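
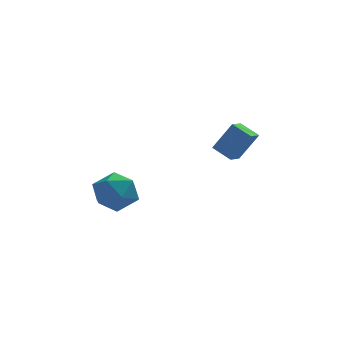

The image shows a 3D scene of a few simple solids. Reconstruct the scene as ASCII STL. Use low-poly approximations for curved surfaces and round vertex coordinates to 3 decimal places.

solid 
facet normal -0.692 0.582 0.427
outer loop
vertex 3.132 -2.182 1.725
vertex 3.573 -1.467 1.464
vertex 2.259 -2.167 0.29
endloop
endfacet
facet normal -0.501 -0.813 0.296
outer loop
vertex 3.027 -2.813 -0.184
vertex 3.132 -2.182 1.725
vertex 2.259 -2.167 0.29
endloop
endfacet
facet normal -0.692 0.582 0.427
outer loop
vertex 2.259 -2.167 0.29
vertex 3.573 -1.467 1.464
vertex 2.7 -1.451 0.029
endloop
endfacet
facet normal -0.520 0.009 -0.854
outer loop
vertex 2.7 -1.451 0.029
vertex 3.027 -2.813 -0.184
vertex 2.259 -2.167 0.29
endloop
endfacet
facet normal 0.520 -0.009 0.854
outer loop
vertex 3.132 -2.182 1.725
vertex 4.341 -2.113 0.99
vertex 3.573 -1.467 1.464
endloop
endfacet
facet normal -0.502 -0.813 0.296
outer loop
vertex 3.9 -2.829 1.251
vertex 3.132 -2.182 1.725
vertex 3.027 -2.813 -0.184
endloop
endfacet
facet normal 0.520 -0.009 0.854
outer loop
vertex 3.9 -2.829 1.251
vertex 4.341 -2.113 0.99
vertex 3.132 -2.182 1.725
endloop
endfacet
facet normal 0.501 0.813 -0.296
outer loop
vertex 3.573 -1.467 1.464
vertex 4.341 -2.113 0.99
vertex 2.7 -1.451 0.029
endloop
endfacet
facet normal -0.520 0.009 -0.854
outer loop
vertex 3.468 -2.098 -0.445
vertex 3.027 -2.813 -0.184
vertex 2.7 -1.451 0.029
endloop
endfacet
facet normal 0.502 0.813 -0.297
outer loop
vertex 2.7 -1.451 0.029
vertex 4.341 -2.113 0.99
vertex 3.468 -2.098 -0.445
endloop
endfacet
facet normal 0.692 -0.582 -0.427
outer loop
vertex 3.468 -2.098 -0.445
vertex 3.9 -2.829 1.251
vertex 3.027 -2.813 -0.184
endloop
endfacet
facet normal 0.692 -0.582 -0.427
outer loop
vertex 4.341 -2.113 0.99
vertex 3.9 -2.829 1.251
vertex 3.468 -2.098 -0.445
endloop
endfacet
facet normal 0.196 0.920 0.339
outer loop
vertex -2.335 -1.572 -2.3
vertex -2.113 -2.017 -1.222
vertex -1.234 -1.912 -2.014
endloop
endfacet
facet normal 0.359 0.864 -0.354
outer loop
vertex -2.335 -1.572 -2.3
vertex -1.234 -1.912 -2.014
vertex -1.675 -2.168 -3.087
endloop
endfacet
facet normal -0.232 0.672 -0.703
outer loop
vertex -2.335 -1.572 -2.3
vertex -1.675 -2.168 -3.087
vertex -2.826 -2.431 -2.958
endloop
endfacet
facet normal -0.760 0.609 -0.228
outer loop
vertex -2.335 -1.572 -2.3
vertex -2.826 -2.431 -2.958
vertex -3.097 -2.338 -1.805
endloop
endfacet
facet normal -0.495 0.762 0.417
outer loop
vertex -2.335 -1.572 -2.3
vertex -3.097 -2.338 -1.805
vertex -2.113 -2.017 -1.222
endloop
endfacet
facet normal 0.838 0.341 -0.426
outer loop
vertex -1.675 -2.168 -3.087
vertex -1.234 -1.912 -2.014
vertex -1.043 -2.982 -2.495
endloop
endfacet
facet normal 0.575 0.431 0.695
outer loop
vertex -1.234 -1.912 -2.014
vertex -2.113 -2.017 -1.222
vertex -1.314 -2.889 -1.342
endloop
endfacet
facet normal -0.544 0.175 0.821
outer loop
vertex -2.113 -2.017 -1.222
vertex -3.097 -2.338 -1.805
vertex -2.465 -3.152 -1.213
endloop
endfacet
facet normal -0.972 -0.073 -0.223
outer loop
vertex -3.097 -2.338 -1.805
vertex -2.826 -2.431 -2.958
vertex -2.906 -3.408 -2.286
endloop
endfacet
facet normal -0.118 0.029 -0.993
outer loop
vertex -2.826 -2.431 -2.958
vertex -1.675 -2.168 -3.087
vertex -2.027 -3.303 -3.078
endloop
endfacet
facet normal 0.760 -0.609 0.228
outer loop
vertex -1.805 -3.748 -2.0
vertex -1.043 -2.982 -2.495
vertex -1.314 -2.889 -1.342
endloop
endfacet
facet normal 0.232 -0.672 0.703
outer loop
vertex -1.805 -3.748 -2.0
vertex -1.314 -2.889 -1.342
vertex -2.465 -3.152 -1.213
endloop
endfacet
facet normal -0.359 -0.864 0.354
outer loop
vertex -1.805 -3.748 -2.0
vertex -2.465 -3.152 -1.213
vertex -2.906 -3.408 -2.286
endloop
endfacet
facet normal -0.196 -0.920 -0.339
outer loop
vertex -1.805 -3.748 -2.0
vertex -2.906 -3.408 -2.286
vertex -2.027 -3.303 -3.078
endloop
endfacet
facet normal 0.495 -0.762 -0.417
outer loop
vertex -1.805 -3.748 -2.0
vertex -2.027 -3.303 -3.078
vertex -1.043 -2.982 -2.495
endloop
endfacet
facet normal 0.972 0.073 0.223
outer loop
vertex -1.314 -2.889 -1.342
vertex -1.043 -2.982 -2.495
vertex -1.234 -1.912 -2.014
endloop
endfacet
facet normal 0.118 -0.029 0.993
outer loop
vertex -2.465 -3.152 -1.213
vertex -1.314 -2.889 -1.342
vertex -2.113 -2.017 -1.222
endloop
endfacet
facet normal -0.838 -0.341 0.426
outer loop
vertex -2.906 -3.408 -2.286
vertex -2.465 -3.152 -1.213
vertex -3.097 -2.338 -1.805
endloop
endfacet
facet normal -0.575 -0.431 -0.695
outer loop
vertex -2.027 -3.303 -3.078
vertex -2.906 -3.408 -2.286
vertex -2.826 -2.431 -2.958
endloop
endfacet
facet normal 0.544 -0.175 -0.821
outer loop
vertex -1.043 -2.982 -2.495
vertex -2.027 -3.303 -3.078
vertex -1.675 -2.168 -3.087
endloop
endfacet

endsolid


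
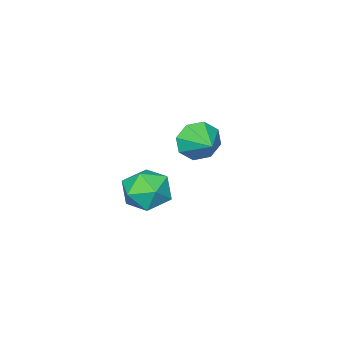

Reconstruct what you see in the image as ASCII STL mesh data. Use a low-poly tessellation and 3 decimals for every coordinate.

solid 
facet normal -0.363 -0.879 -0.309
outer loop
vertex -1.421 -1.761 -0.832
vertex -1.697 -1.346 -1.687
vertex -0.879 -1.799 -1.36
endloop
endfacet
facet normal 0.699 0.062 0.713
outer loop
vertex -1.421 -1.761 -0.832
vertex -0.879 -1.799 -1.36
vertex -1.163 -0.054 -1.233
endloop
endfacet
facet normal -0.363 -0.879 -0.310
outer loop
vertex -0.879 -1.799 -1.36
vertex -1.697 -1.346 -1.687
vertex -0.816 -1.571 -2.08
endloop
endfacet
facet normal 0.980 0.150 0.133
outer loop
vertex -0.879 -1.799 -1.36
vertex -0.816 -1.571 -2.08
vertex -1.163 -0.054 -1.233
endloop
endfacet
facet normal -0.362 -0.879 -0.309
outer loop
vertex -0.816 -1.571 -2.08
vertex -1.697 -1.346 -1.687
vertex -1.269 -1.212 -2.57
endloop
endfacet
facet normal 0.799 0.422 -0.429
outer loop
vertex -0.816 -1.571 -2.08
vertex -1.269 -1.212 -2.57
vertex -1.163 -0.054 -1.233
endloop
endfacet
facet normal -0.363 -0.879 -0.309
outer loop
vertex -1.269 -1.212 -2.57
vertex -1.697 -1.346 -1.687
vertex -1.972 -0.931 -2.543
endloop
endfacet
facet normal 0.263 0.719 -0.644
outer loop
vertex -1.269 -1.212 -2.57
vertex -1.972 -0.931 -2.543
vertex -1.163 -0.054 -1.233
endloop
endfacet
facet normal -0.363 -0.879 -0.309
outer loop
vertex -1.972 -0.931 -2.543
vertex -1.697 -1.346 -1.687
vertex -2.514 -0.893 -2.015
endloop
endfacet
facet normal -0.315 0.867 -0.386
outer loop
vertex -1.972 -0.931 -2.543
vertex -2.514 -0.893 -2.015
vertex -1.163 -0.054 -1.233
endloop
endfacet
facet normal -0.363 -0.879 -0.310
outer loop
vertex -2.514 -0.893 -2.015
vertex -1.697 -1.346 -1.687
vertex -2.577 -1.121 -1.295
endloop
endfacet
facet normal -0.596 0.779 0.194
outer loop
vertex -2.514 -0.893 -2.015
vertex -2.577 -1.121 -1.295
vertex -1.163 -0.054 -1.233
endloop
endfacet
facet normal -0.363 -0.879 -0.310
outer loop
vertex -2.577 -1.121 -1.295
vertex -1.697 -1.346 -1.687
vertex -2.125 -1.48 -0.805
endloop
endfacet
facet normal -0.416 0.507 0.755
outer loop
vertex -2.577 -1.121 -1.295
vertex -2.125 -1.48 -0.805
vertex -1.163 -0.054 -1.233
endloop
endfacet
facet normal -0.363 -0.879 -0.310
outer loop
vertex -2.125 -1.48 -0.805
vertex -1.697 -1.346 -1.687
vertex -1.421 -1.761 -0.832
endloop
endfacet
facet normal 0.121 0.210 0.970
outer loop
vertex -2.125 -1.48 -0.805
vertex -1.421 -1.761 -0.832
vertex -1.163 -0.054 -1.233
endloop
endfacet
facet normal -0.845 0.530 0.070
outer loop
vertex 2.435 1.4 -1.982
vertex 1.862 0.473 -1.89
vertex 2.247 0.97 -0.995
endloop
endfacet
facet normal -0.293 0.896 0.335
outer loop
vertex 2.435 1.4 -1.982
vertex 2.247 0.97 -0.995
vertex 3.232 1.381 -1.234
endloop
endfacet
facet normal 0.194 0.964 -0.182
outer loop
vertex 2.435 1.4 -1.982
vertex 3.232 1.381 -1.234
vertex 3.455 1.139 -2.276
endloop
endfacet
facet normal -0.057 0.640 -0.766
outer loop
vertex 2.435 1.4 -1.982
vertex 3.455 1.139 -2.276
vertex 2.609 0.578 -2.682
endloop
endfacet
facet normal -0.699 0.372 -0.610
outer loop
vertex 2.435 1.4 -1.982
vertex 2.609 0.578 -2.682
vertex 1.862 0.473 -1.89
endloop
endfacet
facet normal -0.004 0.510 0.860
outer loop
vertex 3.232 1.381 -1.234
vertex 2.247 0.97 -0.995
vertex 3.151 0.442 -0.678
endloop
endfacet
facet normal -0.898 -0.083 0.432
outer loop
vertex 2.247 0.97 -0.995
vertex 1.862 0.473 -1.89
vertex 2.305 -0.119 -1.084
endloop
endfacet
facet normal -0.662 -0.339 -0.669
outer loop
vertex 1.862 0.473 -1.89
vertex 2.609 0.578 -2.682
vertex 2.528 -0.361 -2.126
endloop
endfacet
facet normal 0.379 0.095 -0.921
outer loop
vertex 2.609 0.578 -2.682
vertex 3.455 1.139 -2.276
vertex 3.513 0.05 -2.365
endloop
endfacet
facet normal 0.784 0.620 0.024
outer loop
vertex 3.455 1.139 -2.276
vertex 3.232 1.381 -1.234
vertex 3.898 0.547 -1.47
endloop
endfacet
facet normal 0.057 -0.640 0.766
outer loop
vertex 3.325 -0.38 -1.378
vertex 3.151 0.442 -0.678
vertex 2.305 -0.119 -1.084
endloop
endfacet
facet normal -0.194 -0.964 0.182
outer loop
vertex 3.325 -0.38 -1.378
vertex 2.305 -0.119 -1.084
vertex 2.528 -0.361 -2.126
endloop
endfacet
facet normal 0.293 -0.896 -0.335
outer loop
vertex 3.325 -0.38 -1.378
vertex 2.528 -0.361 -2.126
vertex 3.513 0.05 -2.365
endloop
endfacet
facet normal 0.845 -0.530 -0.070
outer loop
vertex 3.325 -0.38 -1.378
vertex 3.513 0.05 -2.365
vertex 3.898 0.547 -1.47
endloop
endfacet
facet normal 0.699 -0.372 0.610
outer loop
vertex 3.325 -0.38 -1.378
vertex 3.898 0.547 -1.47
vertex 3.151 0.442 -0.678
endloop
endfacet
facet normal -0.379 -0.095 0.921
outer loop
vertex 2.305 -0.119 -1.084
vertex 3.151 0.442 -0.678
vertex 2.247 0.97 -0.995
endloop
endfacet
facet normal -0.784 -0.620 -0.024
outer loop
vertex 2.528 -0.361 -2.126
vertex 2.305 -0.119 -1.084
vertex 1.862 0.473 -1.89
endloop
endfacet
facet normal 0.004 -0.510 -0.860
outer loop
vertex 3.513 0.05 -2.365
vertex 2.528 -0.361 -2.126
vertex 2.609 0.578 -2.682
endloop
endfacet
facet normal 0.898 0.083 -0.432
outer loop
vertex 3.898 0.547 -1.47
vertex 3.513 0.05 -2.365
vertex 3.455 1.139 -2.276
endloop
endfacet
facet normal 0.662 0.339 0.669
outer loop
vertex 3.151 0.442 -0.678
vertex 3.898 0.547 -1.47
vertex 3.232 1.381 -1.234
endloop
endfacet

endsolid


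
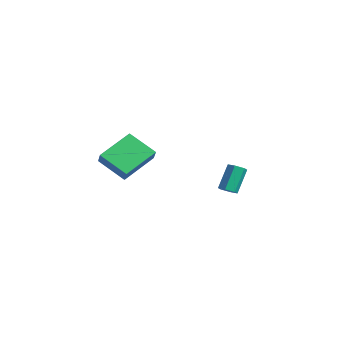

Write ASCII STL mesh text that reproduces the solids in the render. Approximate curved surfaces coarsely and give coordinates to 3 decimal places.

solid 
facet normal -0.607 0.214 -0.765
outer loop
vertex -4.001 -4.003 0.127
vertex -4.402 -2.133 0.969
vertex -2.644 -3.314 -0.757
endloop
endfacet
facet normal 0.192 -0.895 -0.403
outer loop
vertex -2.098 -3.507 -0.069
vertex -4.001 -4.003 0.127
vertex -2.644 -3.314 -0.757
endloop
endfacet
facet normal -0.607 0.214 -0.765
outer loop
vertex -2.644 -3.314 -0.757
vertex -4.402 -2.133 0.969
vertex -3.046 -1.444 0.085
endloop
endfacet
facet normal 0.771 0.392 -0.502
outer loop
vertex -3.046 -1.444 0.085
vertex -2.098 -3.507 -0.069
vertex -2.644 -3.314 -0.757
endloop
endfacet
facet normal -0.771 -0.391 0.502
outer loop
vertex -4.001 -4.003 0.127
vertex -3.856 -2.326 1.657
vertex -4.402 -2.133 0.969
endloop
endfacet
facet normal 0.192 -0.895 -0.403
outer loop
vertex -3.454 -4.196 0.815
vertex -4.001 -4.003 0.127
vertex -2.098 -3.507 -0.069
endloop
endfacet
facet normal -0.771 -0.392 0.503
outer loop
vertex -3.454 -4.196 0.815
vertex -3.856 -2.326 1.657
vertex -4.001 -4.003 0.127
endloop
endfacet
facet normal -0.192 0.895 0.403
outer loop
vertex -4.402 -2.133 0.969
vertex -3.856 -2.326 1.657
vertex -3.046 -1.444 0.085
endloop
endfacet
facet normal 0.771 0.392 -0.503
outer loop
vertex -2.499 -1.637 0.773
vertex -2.098 -3.507 -0.069
vertex -3.046 -1.444 0.085
endloop
endfacet
facet normal -0.192 0.895 0.403
outer loop
vertex -3.046 -1.444 0.085
vertex -3.856 -2.326 1.657
vertex -2.499 -1.637 0.773
endloop
endfacet
facet normal 0.607 -0.214 0.765
outer loop
vertex -2.499 -1.637 0.773
vertex -3.454 -4.196 0.815
vertex -2.098 -3.507 -0.069
endloop
endfacet
facet normal 0.607 -0.214 0.765
outer loop
vertex -3.856 -2.326 1.657
vertex -3.454 -4.196 0.815
vertex -2.499 -1.637 0.773
endloop
endfacet
facet normal 0.271 -0.533 -0.802
outer loop
vertex -2.453 2.919 -3.232
vertex -2.963 2.824 -3.341
vertex -2.723 3.251 -3.544
endloop
endfacet
facet normal 0.816 0.569 -0.101
outer loop
vertex -2.453 2.919 -3.232
vertex -2.723 3.251 -3.544
vertex -2.888 3.772 -1.949
endloop
endfacet
facet normal 0.816 0.569 -0.102
outer loop
vertex -2.888 3.772 -1.949
vertex -2.723 3.251 -3.544
vertex -3.158 4.103 -2.262
endloop
endfacet
facet normal -0.274 0.534 0.800
outer loop
vertex -2.888 3.772 -1.949
vertex -3.158 4.103 -2.262
vertex -3.397 3.676 -2.059
endloop
endfacet
facet normal 0.272 -0.534 -0.801
outer loop
vertex -2.723 3.251 -3.544
vertex -2.963 2.824 -3.341
vertex -3.233 3.156 -3.654
endloop
endfacet
facet normal -0.033 0.827 -0.561
outer loop
vertex -2.723 3.251 -3.544
vertex -3.233 3.156 -3.654
vertex -3.158 4.103 -2.262
endloop
endfacet
facet normal -0.034 0.827 -0.561
outer loop
vertex -3.158 4.103 -2.262
vertex -3.233 3.156 -3.654
vertex -3.668 4.008 -2.371
endloop
endfacet
facet normal -0.271 0.533 0.802
outer loop
vertex -3.158 4.103 -2.262
vertex -3.668 4.008 -2.371
vertex -3.397 3.676 -2.059
endloop
endfacet
facet normal 0.274 -0.533 -0.801
outer loop
vertex -3.233 3.156 -3.654
vertex -2.963 2.824 -3.341
vertex -3.472 2.728 -3.451
endloop
endfacet
facet normal -0.850 0.257 -0.459
outer loop
vertex -3.233 3.156 -3.654
vertex -3.472 2.728 -3.451
vertex -3.668 4.008 -2.371
endloop
endfacet
facet normal -0.850 0.257 -0.459
outer loop
vertex -3.668 4.008 -2.371
vertex -3.472 2.728 -3.451
vertex -3.907 3.581 -2.168
endloop
endfacet
facet normal -0.271 0.533 0.802
outer loop
vertex -3.668 4.008 -2.371
vertex -3.907 3.581 -2.168
vertex -3.397 3.676 -2.059
endloop
endfacet
facet normal 0.274 -0.534 -0.800
outer loop
vertex -3.472 2.728 -3.451
vertex -2.963 2.824 -3.341
vertex -3.202 2.397 -3.138
endloop
endfacet
facet normal -0.816 -0.569 0.102
outer loop
vertex -3.472 2.728 -3.451
vertex -3.202 2.397 -3.138
vertex -3.907 3.581 -2.168
endloop
endfacet
facet normal -0.816 -0.569 0.101
outer loop
vertex -3.907 3.581 -2.168
vertex -3.202 2.397 -3.138
vertex -3.637 3.249 -1.856
endloop
endfacet
facet normal -0.271 0.533 0.802
outer loop
vertex -3.907 3.581 -2.168
vertex -3.637 3.249 -1.856
vertex -3.397 3.676 -2.059
endloop
endfacet
facet normal 0.271 -0.533 -0.802
outer loop
vertex -3.202 2.397 -3.138
vertex -2.963 2.824 -3.341
vertex -2.692 2.492 -3.029
endloop
endfacet
facet normal 0.034 -0.827 0.561
outer loop
vertex -3.202 2.397 -3.138
vertex -2.692 2.492 -3.029
vertex -3.637 3.249 -1.856
endloop
endfacet
facet normal 0.033 -0.827 0.561
outer loop
vertex -3.637 3.249 -1.856
vertex -2.692 2.492 -3.029
vertex -3.127 3.344 -1.746
endloop
endfacet
facet normal -0.272 0.534 0.801
outer loop
vertex -3.637 3.249 -1.856
vertex -3.127 3.344 -1.746
vertex -3.397 3.676 -2.059
endloop
endfacet
facet normal 0.271 -0.533 -0.802
outer loop
vertex -2.692 2.492 -3.029
vertex -2.963 2.824 -3.341
vertex -2.453 2.919 -3.232
endloop
endfacet
facet normal 0.850 -0.258 0.459
outer loop
vertex -2.692 2.492 -3.029
vertex -2.453 2.919 -3.232
vertex -3.127 3.344 -1.746
endloop
endfacet
facet normal 0.850 -0.257 0.459
outer loop
vertex -3.127 3.344 -1.746
vertex -2.453 2.919 -3.232
vertex -2.888 3.772 -1.949
endloop
endfacet
facet normal -0.274 0.533 0.801
outer loop
vertex -3.127 3.344 -1.746
vertex -2.888 3.772 -1.949
vertex -3.397 3.676 -2.059
endloop
endfacet

endsolid


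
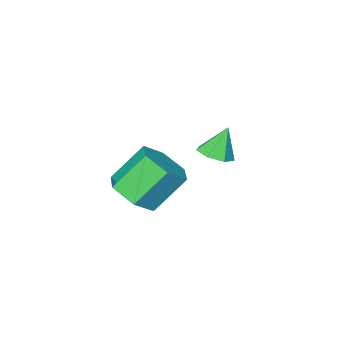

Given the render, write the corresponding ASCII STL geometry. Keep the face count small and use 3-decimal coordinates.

solid 
facet normal 0.622 -0.222 -0.751
outer loop
vertex -0.282 -2.347 -1.894
vertex -0.765 -3.084 -2.076
vertex -0.968 -2.303 -2.475
endloop
endfacet
facet normal 0.181 0.974 -0.140
outer loop
vertex -0.282 -2.347 -1.894
vertex -0.968 -2.303 -2.475
vertex -1.251 -1.999 -0.723
endloop
endfacet
facet normal 0.181 0.974 -0.140
outer loop
vertex -1.251 -1.999 -0.723
vertex -0.968 -2.303 -2.475
vertex -1.937 -1.955 -1.304
endloop
endfacet
facet normal -0.622 0.224 0.751
outer loop
vertex -1.251 -1.999 -0.723
vertex -1.937 -1.955 -1.304
vertex -1.735 -2.736 -0.904
endloop
endfacet
facet normal 0.622 -0.222 -0.751
outer loop
vertex -0.968 -2.303 -2.475
vertex -0.765 -3.084 -2.076
vertex -1.451 -3.04 -2.657
endloop
endfacet
facet normal -0.570 0.529 -0.629
outer loop
vertex -0.968 -2.303 -2.475
vertex -1.451 -3.04 -2.657
vertex -1.937 -1.955 -1.304
endloop
endfacet
facet normal -0.570 0.529 -0.629
outer loop
vertex -1.937 -1.955 -1.304
vertex -1.451 -3.04 -2.657
vertex -2.421 -2.692 -1.485
endloop
endfacet
facet normal -0.622 0.224 0.751
outer loop
vertex -1.937 -1.955 -1.304
vertex -2.421 -2.692 -1.485
vertex -1.735 -2.736 -0.904
endloop
endfacet
facet normal 0.622 -0.224 -0.751
outer loop
vertex -1.451 -3.04 -2.657
vertex -0.765 -3.084 -2.076
vertex -1.249 -3.821 -2.257
endloop
endfacet
facet normal -0.750 -0.445 -0.489
outer loop
vertex -1.451 -3.04 -2.657
vertex -1.249 -3.821 -2.257
vertex -2.421 -2.692 -1.485
endloop
endfacet
facet normal -0.750 -0.445 -0.489
outer loop
vertex -2.421 -2.692 -1.485
vertex -1.249 -3.821 -2.257
vertex -2.218 -3.473 -1.086
endloop
endfacet
facet normal -0.622 0.222 0.751
outer loop
vertex -2.421 -2.692 -1.485
vertex -2.218 -3.473 -1.086
vertex -1.735 -2.736 -0.904
endloop
endfacet
facet normal 0.622 -0.224 -0.751
outer loop
vertex -1.249 -3.821 -2.257
vertex -0.765 -3.084 -2.076
vertex -0.563 -3.865 -1.676
endloop
endfacet
facet normal -0.181 -0.974 0.140
outer loop
vertex -1.249 -3.821 -2.257
vertex -0.563 -3.865 -1.676
vertex -2.218 -3.473 -1.086
endloop
endfacet
facet normal -0.181 -0.974 0.140
outer loop
vertex -2.218 -3.473 -1.086
vertex -0.563 -3.865 -1.676
vertex -1.532 -3.517 -0.505
endloop
endfacet
facet normal -0.622 0.222 0.751
outer loop
vertex -2.218 -3.473 -1.086
vertex -1.532 -3.517 -0.505
vertex -1.735 -2.736 -0.904
endloop
endfacet
facet normal 0.622 -0.224 -0.751
outer loop
vertex -0.563 -3.865 -1.676
vertex -0.765 -3.084 -2.076
vertex -0.079 -3.128 -1.495
endloop
endfacet
facet normal 0.570 -0.529 0.629
outer loop
vertex -0.563 -3.865 -1.676
vertex -0.079 -3.128 -1.495
vertex -1.532 -3.517 -0.505
endloop
endfacet
facet normal 0.570 -0.529 0.629
outer loop
vertex -1.532 -3.517 -0.505
vertex -0.079 -3.128 -1.495
vertex -1.049 -2.78 -0.323
endloop
endfacet
facet normal -0.622 0.222 0.751
outer loop
vertex -1.532 -3.517 -0.505
vertex -1.049 -2.78 -0.323
vertex -1.735 -2.736 -0.904
endloop
endfacet
facet normal 0.622 -0.222 -0.751
outer loop
vertex -0.079 -3.128 -1.495
vertex -0.765 -3.084 -2.076
vertex -0.282 -2.347 -1.894
endloop
endfacet
facet normal 0.750 0.445 0.489
outer loop
vertex -0.079 -3.128 -1.495
vertex -0.282 -2.347 -1.894
vertex -1.049 -2.78 -0.323
endloop
endfacet
facet normal 0.751 0.445 0.489
outer loop
vertex -1.049 -2.78 -0.323
vertex -0.282 -2.347 -1.894
vertex -1.251 -1.999 -0.723
endloop
endfacet
facet normal -0.622 0.224 0.751
outer loop
vertex -1.049 -2.78 -0.323
vertex -1.251 -1.999 -0.723
vertex -1.735 -2.736 -0.904
endloop
endfacet
facet normal 0.417 -0.030 -0.908
outer loop
vertex -0.812 0.354 1.446
vertex -1.295 0.115 1.232
vertex -1.159 0.677 1.276
endloop
endfacet
facet normal 0.340 0.697 0.631
outer loop
vertex -0.812 0.354 1.446
vertex -1.159 0.677 1.276
vertex -1.725 0.145 2.168
endloop
endfacet
facet normal 0.417 -0.030 -0.909
outer loop
vertex -1.159 0.677 1.276
vertex -1.295 0.115 1.232
vertex -1.609 0.576 1.073
endloop
endfacet
facet normal -0.340 0.887 0.313
outer loop
vertex -1.159 0.677 1.276
vertex -1.609 0.576 1.073
vertex -1.725 0.145 2.168
endloop
endfacet
facet normal 0.417 -0.030 -0.909
outer loop
vertex -1.609 0.576 1.073
vertex -1.295 0.115 1.232
vertex -1.822 0.128 0.99
endloop
endfacet
facet normal -0.906 0.418 0.069
outer loop
vertex -1.609 0.576 1.073
vertex -1.822 0.128 0.99
vertex -1.725 0.145 2.168
endloop
endfacet
facet normal 0.417 -0.029 -0.909
outer loop
vertex -1.822 0.128 0.99
vertex -1.295 0.115 1.232
vertex -1.638 -0.33 1.089
endloop
endfacet
facet normal -0.931 -0.356 0.082
outer loop
vertex -1.822 0.128 0.99
vertex -1.638 -0.33 1.089
vertex -1.725 0.145 2.168
endloop
endfacet
facet normal 0.417 -0.030 -0.908
outer loop
vertex -1.638 -0.33 1.089
vertex -1.295 0.115 1.232
vertex -1.196 -0.453 1.296
endloop
endfacet
facet normal -0.397 -0.851 0.343
outer loop
vertex -1.638 -0.33 1.089
vertex -1.196 -0.453 1.296
vertex -1.725 0.145 2.168
endloop
endfacet
facet normal 0.418 -0.029 -0.908
outer loop
vertex -1.196 -0.453 1.296
vertex -1.295 0.115 1.232
vertex -0.829 -0.148 1.455
endloop
endfacet
facet normal 0.294 -0.696 0.655
outer loop
vertex -1.196 -0.453 1.296
vertex -0.829 -0.148 1.455
vertex -1.725 0.145 2.168
endloop
endfacet
facet normal 0.417 -0.030 -0.908
outer loop
vertex -0.829 -0.148 1.455
vertex -1.295 0.115 1.232
vertex -0.812 0.354 1.446
endloop
endfacet
facet normal 0.621 -0.007 0.784
outer loop
vertex -0.829 -0.148 1.455
vertex -0.812 0.354 1.446
vertex -1.725 0.145 2.168
endloop
endfacet

endsolid


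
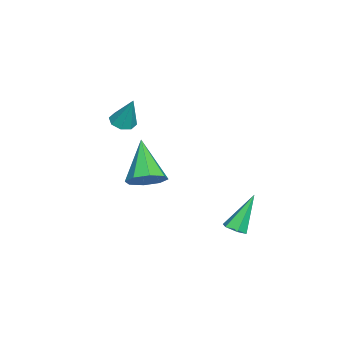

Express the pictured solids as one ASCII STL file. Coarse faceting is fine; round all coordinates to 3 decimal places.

solid 
facet normal 0.680 0.259 -0.686
outer loop
vertex 3.901 -1.087 2.519
vertex 3.28 -0.695 2.052
vertex 3.824 -0.447 2.684
endloop
endfacet
facet normal 0.437 -0.175 0.882
outer loop
vertex 3.901 -1.087 2.519
vertex 3.824 -0.447 2.684
vertex 1.84 -1.245 3.508
endloop
endfacet
facet normal 0.679 0.260 -0.687
outer loop
vertex 3.824 -0.447 2.684
vertex 3.28 -0.695 2.052
vertex 3.428 0.048 2.48
endloop
endfacet
facet normal 0.162 0.484 0.860
outer loop
vertex 3.824 -0.447 2.684
vertex 3.428 0.048 2.48
vertex 1.84 -1.245 3.508
endloop
endfacet
facet normal 0.680 0.260 -0.686
outer loop
vertex 3.428 0.048 2.48
vertex 3.28 -0.695 2.052
vertex 2.946 0.108 2.025
endloop
endfacet
facet normal -0.349 0.807 0.476
outer loop
vertex 3.428 0.048 2.48
vertex 2.946 0.108 2.025
vertex 1.84 -1.245 3.508
endloop
endfacet
facet normal 0.679 0.259 -0.687
outer loop
vertex 2.946 0.108 2.025
vertex 3.28 -0.695 2.052
vertex 2.659 -0.303 1.586
endloop
endfacet
facet normal -0.797 0.603 -0.044
outer loop
vertex 2.946 0.108 2.025
vertex 2.659 -0.303 1.586
vertex 1.84 -1.245 3.508
endloop
endfacet
facet normal 0.679 0.259 -0.687
outer loop
vertex 2.659 -0.303 1.586
vertex 3.28 -0.695 2.052
vertex 2.736 -0.944 1.42
endloop
endfacet
facet normal -0.919 -0.008 -0.395
outer loop
vertex 2.659 -0.303 1.586
vertex 2.736 -0.944 1.42
vertex 1.84 -1.245 3.508
endloop
endfacet
facet normal 0.679 0.259 -0.687
outer loop
vertex 2.736 -0.944 1.42
vertex 3.28 -0.695 2.052
vertex 3.132 -1.438 1.625
endloop
endfacet
facet normal -0.643 -0.670 -0.372
outer loop
vertex 2.736 -0.944 1.42
vertex 3.132 -1.438 1.625
vertex 1.84 -1.245 3.508
endloop
endfacet
facet normal 0.679 0.259 -0.687
outer loop
vertex 3.132 -1.438 1.625
vertex 3.28 -0.695 2.052
vertex 3.615 -1.498 2.08
endloop
endfacet
facet normal -0.133 -0.991 0.010
outer loop
vertex 3.132 -1.438 1.625
vertex 3.615 -1.498 2.08
vertex 1.84 -1.245 3.508
endloop
endfacet
facet normal 0.680 0.260 -0.686
outer loop
vertex 3.615 -1.498 2.08
vertex 3.28 -0.695 2.052
vertex 3.901 -1.087 2.519
endloop
endfacet
facet normal 0.315 -0.787 0.531
outer loop
vertex 3.615 -1.498 2.08
vertex 3.901 -1.087 2.519
vertex 1.84 -1.245 3.508
endloop
endfacet
facet normal 0.417 -0.337 -0.844
outer loop
vertex 2.928 2.417 -0.473
vertex 2.597 2.731 -0.762
vertex 3.076 2.921 -0.601
endloop
endfacet
facet normal 0.742 -0.048 0.669
outer loop
vertex 2.928 2.417 -0.473
vertex 3.076 2.921 -0.601
vertex 1.803 3.369 0.842
endloop
endfacet
facet normal 0.417 -0.335 -0.845
outer loop
vertex 3.076 2.921 -0.601
vertex 2.597 2.731 -0.762
vertex 2.744 3.234 -0.889
endloop
endfacet
facet normal 0.550 0.801 0.237
outer loop
vertex 3.076 2.921 -0.601
vertex 2.744 3.234 -0.889
vertex 1.803 3.369 0.842
endloop
endfacet
facet normal 0.418 -0.335 -0.844
outer loop
vertex 2.744 3.234 -0.889
vertex 2.597 2.731 -0.762
vertex 2.265 3.045 -1.051
endloop
endfacet
facet normal -0.289 0.929 -0.230
outer loop
vertex 2.744 3.234 -0.889
vertex 2.265 3.045 -1.051
vertex 1.803 3.369 0.842
endloop
endfacet
facet normal 0.417 -0.337 -0.844
outer loop
vertex 2.265 3.045 -1.051
vertex 2.597 2.731 -0.762
vertex 2.117 2.541 -0.923
endloop
endfacet
facet normal -0.941 0.209 -0.265
outer loop
vertex 2.265 3.045 -1.051
vertex 2.117 2.541 -0.923
vertex 1.803 3.369 0.842
endloop
endfacet
facet normal 0.416 -0.335 -0.845
outer loop
vertex 2.117 2.541 -0.923
vertex 2.597 2.731 -0.762
vertex 2.449 2.227 -0.635
endloop
endfacet
facet normal -0.750 -0.640 0.167
outer loop
vertex 2.117 2.541 -0.923
vertex 2.449 2.227 -0.635
vertex 1.803 3.369 0.842
endloop
endfacet
facet normal 0.419 -0.336 -0.844
outer loop
vertex 2.449 2.227 -0.635
vertex 2.597 2.731 -0.762
vertex 2.928 2.417 -0.473
endloop
endfacet
facet normal 0.090 -0.768 0.634
outer loop
vertex 2.449 2.227 -0.635
vertex 2.928 2.417 -0.473
vertex 1.803 3.369 0.842
endloop
endfacet
facet normal -0.235 -0.338 -0.911
outer loop
vertex -1.462 -2.444 2.168
vertex -1.814 -2.887 2.423
vertex -1.911 -2.305 2.232
endloop
endfacet
facet normal 0.286 0.956 -0.067
outer loop
vertex -1.462 -2.444 2.168
vertex -1.911 -2.305 2.232
vertex -1.426 -2.333 3.917
endloop
endfacet
facet normal -0.238 -0.338 -0.911
outer loop
vertex -1.911 -2.305 2.232
vertex -1.814 -2.887 2.423
vertex -2.303 -2.506 2.409
endloop
endfacet
facet normal -0.405 0.905 0.132
outer loop
vertex -1.911 -2.305 2.232
vertex -2.303 -2.506 2.409
vertex -1.426 -2.333 3.917
endloop
endfacet
facet normal -0.236 -0.337 -0.911
outer loop
vertex -2.303 -2.506 2.409
vertex -1.814 -2.887 2.423
vertex -2.408 -2.93 2.593
endloop
endfacet
facet normal -0.815 0.388 0.430
outer loop
vertex -2.303 -2.506 2.409
vertex -2.408 -2.93 2.593
vertex -1.426 -2.333 3.917
endloop
endfacet
facet normal -0.236 -0.337 -0.911
outer loop
vertex -2.408 -2.93 2.593
vertex -1.814 -2.887 2.423
vertex -2.166 -3.329 2.678
endloop
endfacet
facet normal -0.703 -0.288 0.651
outer loop
vertex -2.408 -2.93 2.593
vertex -2.166 -3.329 2.678
vertex -1.426 -2.333 3.917
endloop
endfacet
facet normal -0.237 -0.337 -0.911
outer loop
vertex -2.166 -3.329 2.678
vertex -1.814 -2.887 2.423
vertex -1.717 -3.469 2.613
endloop
endfacet
facet normal -0.132 -0.733 0.668
outer loop
vertex -2.166 -3.329 2.678
vertex -1.717 -3.469 2.613
vertex -1.426 -2.333 3.917
endloop
endfacet
facet normal -0.236 -0.337 -0.912
outer loop
vertex -1.717 -3.469 2.613
vertex -1.814 -2.887 2.423
vertex -1.325 -3.267 2.437
endloop
endfacet
facet normal 0.562 -0.682 0.469
outer loop
vertex -1.717 -3.469 2.613
vertex -1.325 -3.267 2.437
vertex -1.426 -2.333 3.917
endloop
endfacet
facet normal -0.237 -0.338 -0.911
outer loop
vertex -1.325 -3.267 2.437
vertex -1.814 -2.887 2.423
vertex -1.219 -2.843 2.252
endloop
endfacet
facet normal 0.971 -0.168 0.172
outer loop
vertex -1.325 -3.267 2.437
vertex -1.219 -2.843 2.252
vertex -1.426 -2.333 3.917
endloop
endfacet
facet normal -0.237 -0.336 -0.911
outer loop
vertex -1.219 -2.843 2.252
vertex -1.814 -2.887 2.423
vertex -1.462 -2.444 2.168
endloop
endfacet
facet normal 0.858 0.512 -0.050
outer loop
vertex -1.219 -2.843 2.252
vertex -1.462 -2.444 2.168
vertex -1.426 -2.333 3.917
endloop
endfacet

endsolid


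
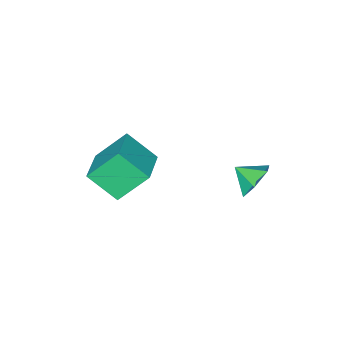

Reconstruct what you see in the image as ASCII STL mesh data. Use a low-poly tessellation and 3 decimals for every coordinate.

solid 
facet normal -0.762 -0.596 -0.253
outer loop
vertex 1.242 -5.033 2.871
vertex 0.247 -4.323 4.192
vertex 0.696 -3.901 1.85
endloop
endfacet
facet normal 0.553 -0.395 -0.734
outer loop
vertex 1.953 -2.917 2.268
vertex 1.242 -5.033 2.871
vertex 0.696 -3.901 1.85
endloop
endfacet
facet normal -0.762 -0.596 -0.253
outer loop
vertex 0.696 -3.901 1.85
vertex 0.247 -4.323 4.192
vertex -0.299 -3.19 3.171
endloop
endfacet
facet normal -0.338 0.699 -0.630
outer loop
vertex -0.299 -3.19 3.171
vertex 1.953 -2.917 2.268
vertex 0.696 -3.901 1.85
endloop
endfacet
facet normal 0.338 -0.699 0.630
outer loop
vertex 1.242 -5.033 2.871
vertex 1.504 -3.339 4.61
vertex 0.247 -4.323 4.192
endloop
endfacet
facet normal 0.553 -0.395 -0.734
outer loop
vertex 2.499 -4.05 3.289
vertex 1.242 -5.033 2.871
vertex 1.953 -2.917 2.268
endloop
endfacet
facet normal 0.337 -0.699 0.630
outer loop
vertex 2.499 -4.05 3.289
vertex 1.504 -3.339 4.61
vertex 1.242 -5.033 2.871
endloop
endfacet
facet normal -0.553 0.395 0.734
outer loop
vertex 0.247 -4.323 4.192
vertex 1.504 -3.339 4.61
vertex -0.299 -3.19 3.171
endloop
endfacet
facet normal -0.337 0.699 -0.630
outer loop
vertex 0.958 -2.207 3.589
vertex 1.953 -2.917 2.268
vertex -0.299 -3.19 3.171
endloop
endfacet
facet normal -0.553 0.395 0.734
outer loop
vertex -0.299 -3.19 3.171
vertex 1.504 -3.339 4.61
vertex 0.958 -2.207 3.589
endloop
endfacet
facet normal 0.762 0.596 0.254
outer loop
vertex 0.958 -2.207 3.589
vertex 2.499 -4.05 3.289
vertex 1.953 -2.917 2.268
endloop
endfacet
facet normal 0.762 0.596 0.253
outer loop
vertex 1.504 -3.339 4.61
vertex 2.499 -4.05 3.289
vertex 0.958 -2.207 3.589
endloop
endfacet
facet normal -0.324 0.822 -0.468
outer loop
vertex -2.252 -0.477 1.31
vertex -3.068 -0.613 1.636
vertex -2.483 -0.122 2.093
endloop
endfacet
facet normal 0.924 -0.163 0.346
outer loop
vertex -2.252 -0.477 1.31
vertex -2.483 -0.122 2.093
vertex -2.732 -1.467 2.124
endloop
endfacet
facet normal -0.324 0.822 -0.469
outer loop
vertex -2.483 -0.122 2.093
vertex -3.068 -0.613 1.636
vertex -3.3 -0.258 2.419
endloop
endfacet
facet normal 0.377 -0.048 0.925
outer loop
vertex -2.483 -0.122 2.093
vertex -3.3 -0.258 2.419
vertex -2.732 -1.467 2.124
endloop
endfacet
facet normal -0.324 0.822 -0.469
outer loop
vertex -3.3 -0.258 2.419
vertex -3.068 -0.613 1.636
vertex -3.885 -0.749 1.962
endloop
endfacet
facet normal -0.354 -0.375 0.857
outer loop
vertex -3.3 -0.258 2.419
vertex -3.885 -0.749 1.962
vertex -2.732 -1.467 2.124
endloop
endfacet
facet normal -0.324 0.822 -0.469
outer loop
vertex -3.885 -0.749 1.962
vertex -3.068 -0.613 1.636
vertex -3.654 -1.104 1.18
endloop
endfacet
facet normal -0.538 -0.816 0.212
outer loop
vertex -3.885 -0.749 1.962
vertex -3.654 -1.104 1.18
vertex -2.732 -1.467 2.124
endloop
endfacet
facet normal -0.324 0.822 -0.469
outer loop
vertex -3.654 -1.104 1.18
vertex -3.068 -0.613 1.636
vertex -2.837 -0.968 0.854
endloop
endfacet
facet normal 0.009 -0.930 -0.366
outer loop
vertex -3.654 -1.104 1.18
vertex -2.837 -0.968 0.854
vertex -2.732 -1.467 2.124
endloop
endfacet
facet normal -0.324 0.822 -0.469
outer loop
vertex -2.837 -0.968 0.854
vertex -3.068 -0.613 1.636
vertex -2.252 -0.477 1.31
endloop
endfacet
facet normal 0.739 -0.604 -0.298
outer loop
vertex -2.837 -0.968 0.854
vertex -2.252 -0.477 1.31
vertex -2.732 -1.467 2.124
endloop
endfacet

endsolid


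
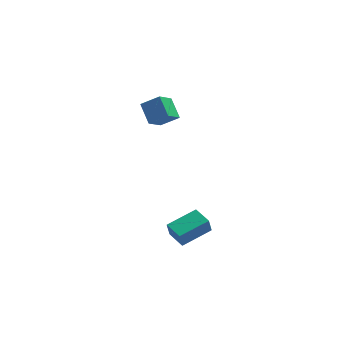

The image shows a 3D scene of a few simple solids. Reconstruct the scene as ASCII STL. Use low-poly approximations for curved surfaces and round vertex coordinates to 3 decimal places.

solid 
facet normal -0.522 0.849 0.088
outer loop
vertex -2.228 0.441 -3.311
vertex -0.604 1.39 -2.835
vertex -2.063 0.643 -4.276
endloop
endfacet
facet normal -0.837 -0.489 -0.245
outer loop
vertex -1.416 -0.41 -4.385
vertex -2.228 0.441 -3.311
vertex -2.063 0.643 -4.276
endloop
endfacet
facet normal -0.521 0.849 0.087
outer loop
vertex -2.063 0.643 -4.276
vertex -0.604 1.39 -2.835
vertex -0.438 1.591 -3.8
endloop
endfacet
facet normal 0.165 0.201 -0.965
outer loop
vertex -0.438 1.591 -3.8
vertex -1.416 -0.41 -4.385
vertex -2.063 0.643 -4.276
endloop
endfacet
facet normal -0.165 -0.201 0.965
outer loop
vertex -2.228 0.441 -3.311
vertex 0.043 0.337 -2.944
vertex -0.604 1.39 -2.835
endloop
endfacet
facet normal -0.837 -0.489 -0.246
outer loop
vertex -1.582 -0.611 -3.42
vertex -2.228 0.441 -3.311
vertex -1.416 -0.41 -4.385
endloop
endfacet
facet normal -0.165 -0.202 0.965
outer loop
vertex -1.582 -0.611 -3.42
vertex 0.043 0.337 -2.944
vertex -2.228 0.441 -3.311
endloop
endfacet
facet normal 0.837 0.489 0.246
outer loop
vertex -0.604 1.39 -2.835
vertex 0.043 0.337 -2.944
vertex -0.438 1.591 -3.8
endloop
endfacet
facet normal 0.165 0.201 -0.965
outer loop
vertex 0.208 0.539 -3.909
vertex -1.416 -0.41 -4.385
vertex -0.438 1.591 -3.8
endloop
endfacet
facet normal 0.837 0.489 0.245
outer loop
vertex -0.438 1.591 -3.8
vertex 0.043 0.337 -2.944
vertex 0.208 0.539 -3.909
endloop
endfacet
facet normal 0.522 -0.849 -0.087
outer loop
vertex 0.208 0.539 -3.909
vertex -1.582 -0.611 -3.42
vertex -1.416 -0.41 -4.385
endloop
endfacet
facet normal 0.521 -0.849 -0.089
outer loop
vertex 0.043 0.337 -2.944
vertex -1.582 -0.611 -3.42
vertex 0.208 0.539 -3.909
endloop
endfacet
facet normal -0.468 -0.659 0.588
outer loop
vertex -2.068 2.857 3.868
vertex -2.494 3.908 4.706
vertex -3.106 2.983 3.183
endloop
endfacet
facet normal 0.302 -0.745 -0.595
outer loop
vertex -2.446 3.912 2.354
vertex -2.068 2.857 3.868
vertex -3.106 2.983 3.183
endloop
endfacet
facet normal -0.468 -0.659 0.588
outer loop
vertex -3.106 2.983 3.183
vertex -2.494 3.908 4.706
vertex -3.532 4.034 4.021
endloop
endfacet
facet normal -0.830 0.101 -0.548
outer loop
vertex -3.532 4.034 4.021
vertex -2.446 3.912 2.354
vertex -3.106 2.983 3.183
endloop
endfacet
facet normal 0.830 -0.101 0.548
outer loop
vertex -2.068 2.857 3.868
vertex -1.834 4.837 3.877
vertex -2.494 3.908 4.706
endloop
endfacet
facet normal 0.302 -0.745 -0.595
outer loop
vertex -1.408 3.786 3.039
vertex -2.068 2.857 3.868
vertex -2.446 3.912 2.354
endloop
endfacet
facet normal 0.830 -0.101 0.548
outer loop
vertex -1.408 3.786 3.039
vertex -1.834 4.837 3.877
vertex -2.068 2.857 3.868
endloop
endfacet
facet normal -0.302 0.745 0.595
outer loop
vertex -2.494 3.908 4.706
vertex -1.834 4.837 3.877
vertex -3.532 4.034 4.021
endloop
endfacet
facet normal -0.830 0.101 -0.548
outer loop
vertex -2.872 4.963 3.192
vertex -2.446 3.912 2.354
vertex -3.532 4.034 4.021
endloop
endfacet
facet normal -0.302 0.745 0.595
outer loop
vertex -3.532 4.034 4.021
vertex -1.834 4.837 3.877
vertex -2.872 4.963 3.192
endloop
endfacet
facet normal 0.468 0.659 -0.588
outer loop
vertex -2.872 4.963 3.192
vertex -1.408 3.786 3.039
vertex -2.446 3.912 2.354
endloop
endfacet
facet normal 0.468 0.659 -0.588
outer loop
vertex -1.834 4.837 3.877
vertex -1.408 3.786 3.039
vertex -2.872 4.963 3.192
endloop
endfacet

endsolid


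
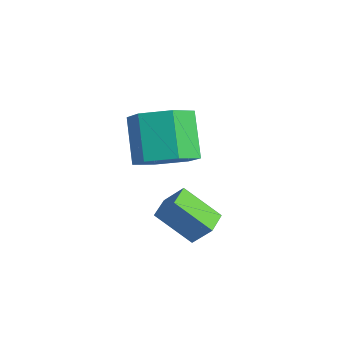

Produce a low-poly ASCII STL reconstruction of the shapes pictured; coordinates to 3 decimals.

solid 
facet normal -0.594 0.803 0.051
outer loop
vertex -0.533 1.111 2.176
vertex -0.041 1.431 2.871
vertex 0.306 1.79 1.269
endloop
endfacet
facet normal -0.540 -0.353 -0.764
outer loop
vertex 0.781 1.149 1.229
vertex -0.533 1.111 2.176
vertex 0.306 1.79 1.269
endloop
endfacet
facet normal -0.595 0.802 0.051
outer loop
vertex 0.306 1.79 1.269
vertex -0.041 1.431 2.871
vertex 0.798 2.111 1.965
endloop
endfacet
facet normal 0.596 0.481 -0.643
outer loop
vertex 0.798 2.111 1.965
vertex 0.781 1.149 1.229
vertex 0.306 1.79 1.269
endloop
endfacet
facet normal -0.595 -0.481 0.643
outer loop
vertex -0.533 1.111 2.176
vertex 0.434 0.79 2.831
vertex -0.041 1.431 2.871
endloop
endfacet
facet normal -0.541 -0.351 -0.764
outer loop
vertex -0.058 0.469 2.135
vertex -0.533 1.111 2.176
vertex 0.781 1.149 1.229
endloop
endfacet
facet normal -0.595 -0.482 0.643
outer loop
vertex -0.058 0.469 2.135
vertex 0.434 0.79 2.831
vertex -0.533 1.111 2.176
endloop
endfacet
facet normal 0.540 0.352 0.764
outer loop
vertex -0.041 1.431 2.871
vertex 0.434 0.79 2.831
vertex 0.798 2.111 1.965
endloop
endfacet
facet normal 0.595 0.482 -0.643
outer loop
vertex 1.273 1.469 1.924
vertex 0.781 1.149 1.229
vertex 0.798 2.111 1.965
endloop
endfacet
facet normal 0.541 0.352 0.764
outer loop
vertex 0.798 2.111 1.965
vertex 0.434 0.79 2.831
vertex 1.273 1.469 1.924
endloop
endfacet
facet normal 0.595 -0.802 -0.052
outer loop
vertex 1.273 1.469 1.924
vertex -0.058 0.469 2.135
vertex 0.781 1.149 1.229
endloop
endfacet
facet normal 0.595 -0.802 -0.050
outer loop
vertex 0.434 0.79 2.831
vertex -0.058 0.469 2.135
vertex 1.273 1.469 1.924
endloop
endfacet
facet normal 0.594 -0.277 -0.755
outer loop
vertex -0.897 1.846 3.408
vertex -1.647 1.94 2.783
vertex -1.06 2.704 2.965
endloop
endfacet
facet normal 0.787 0.395 0.475
outer loop
vertex -0.897 1.846 3.408
vertex -1.06 2.704 2.965
vertex -1.884 2.305 4.661
endloop
endfacet
facet normal 0.787 0.394 0.475
outer loop
vertex -1.884 2.305 4.661
vertex -1.06 2.704 2.965
vertex -2.047 3.164 4.218
endloop
endfacet
facet normal -0.594 0.277 0.755
outer loop
vertex -1.884 2.305 4.661
vertex -2.047 3.164 4.218
vertex -2.633 2.4 4.037
endloop
endfacet
facet normal 0.594 -0.277 -0.755
outer loop
vertex -1.06 2.704 2.965
vertex -1.647 1.94 2.783
vertex -1.81 2.799 2.34
endloop
endfacet
facet normal 0.250 0.956 -0.154
outer loop
vertex -1.06 2.704 2.965
vertex -1.81 2.799 2.34
vertex -2.047 3.164 4.218
endloop
endfacet
facet normal 0.249 0.956 -0.154
outer loop
vertex -2.047 3.164 4.218
vertex -1.81 2.799 2.34
vertex -2.796 3.258 3.594
endloop
endfacet
facet normal -0.594 0.277 0.755
outer loop
vertex -2.047 3.164 4.218
vertex -2.796 3.258 3.594
vertex -2.633 2.4 4.037
endloop
endfacet
facet normal 0.594 -0.277 -0.755
outer loop
vertex -1.81 2.799 2.34
vertex -1.647 1.94 2.783
vertex -2.396 2.035 2.159
endloop
endfacet
facet normal -0.538 0.562 -0.629
outer loop
vertex -1.81 2.799 2.34
vertex -2.396 2.035 2.159
vertex -2.796 3.258 3.594
endloop
endfacet
facet normal -0.537 0.562 -0.629
outer loop
vertex -2.796 3.258 3.594
vertex -2.396 2.035 2.159
vertex -3.383 2.494 3.412
endloop
endfacet
facet normal -0.594 0.277 0.755
outer loop
vertex -2.796 3.258 3.594
vertex -3.383 2.494 3.412
vertex -2.633 2.4 4.037
endloop
endfacet
facet normal 0.594 -0.277 -0.755
outer loop
vertex -2.396 2.035 2.159
vertex -1.647 1.94 2.783
vertex -2.233 1.176 2.602
endloop
endfacet
facet normal -0.787 -0.394 -0.475
outer loop
vertex -2.396 2.035 2.159
vertex -2.233 1.176 2.602
vertex -3.383 2.494 3.412
endloop
endfacet
facet normal -0.787 -0.395 -0.475
outer loop
vertex -3.383 2.494 3.412
vertex -2.233 1.176 2.602
vertex -3.22 1.636 3.855
endloop
endfacet
facet normal -0.594 0.277 0.755
outer loop
vertex -3.383 2.494 3.412
vertex -3.22 1.636 3.855
vertex -2.633 2.4 4.037
endloop
endfacet
facet normal 0.594 -0.277 -0.755
outer loop
vertex -2.233 1.176 2.602
vertex -1.647 1.94 2.783
vertex -1.484 1.082 3.226
endloop
endfacet
facet normal -0.249 -0.956 0.155
outer loop
vertex -2.233 1.176 2.602
vertex -1.484 1.082 3.226
vertex -3.22 1.636 3.855
endloop
endfacet
facet normal -0.249 -0.956 0.154
outer loop
vertex -3.22 1.636 3.855
vertex -1.484 1.082 3.226
vertex -2.47 1.541 4.48
endloop
endfacet
facet normal -0.594 0.277 0.755
outer loop
vertex -3.22 1.636 3.855
vertex -2.47 1.541 4.48
vertex -2.633 2.4 4.037
endloop
endfacet
facet normal 0.594 -0.277 -0.755
outer loop
vertex -1.484 1.082 3.226
vertex -1.647 1.94 2.783
vertex -0.897 1.846 3.408
endloop
endfacet
facet normal 0.537 -0.563 0.628
outer loop
vertex -1.484 1.082 3.226
vertex -0.897 1.846 3.408
vertex -2.47 1.541 4.48
endloop
endfacet
facet normal 0.538 -0.561 0.629
outer loop
vertex -2.47 1.541 4.48
vertex -0.897 1.846 3.408
vertex -1.884 2.305 4.661
endloop
endfacet
facet normal -0.594 0.277 0.755
outer loop
vertex -2.47 1.541 4.48
vertex -1.884 2.305 4.661
vertex -2.633 2.4 4.037
endloop
endfacet

endsolid


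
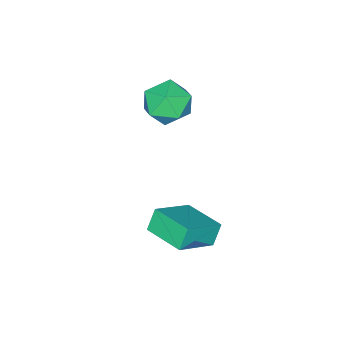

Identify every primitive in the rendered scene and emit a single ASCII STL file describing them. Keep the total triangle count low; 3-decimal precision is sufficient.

solid 
facet normal 0.210 0.780 -0.590
outer loop
vertex -1.159 -2.777 0.074
vertex -2.231 -2.217 0.432
vertex -1.167 -2.015 1.079
endloop
endfacet
facet normal 0.809 0.472 -0.351
outer loop
vertex -1.159 -2.777 0.074
vertex -1.167 -2.015 1.079
vertex -0.52 -3.098 1.114
endloop
endfacet
facet normal 0.802 -0.211 -0.558
outer loop
vertex -1.159 -2.777 0.074
vertex -0.52 -3.098 1.114
vertex -1.185 -3.969 0.487
endloop
endfacet
facet normal 0.201 -0.325 -0.924
outer loop
vertex -1.159 -2.777 0.074
vertex -1.185 -3.969 0.487
vertex -2.242 -3.424 0.066
endloop
endfacet
facet normal -0.165 0.288 -0.943
outer loop
vertex -1.159 -2.777 0.074
vertex -2.242 -3.424 0.066
vertex -2.231 -2.217 0.432
endloop
endfacet
facet normal 0.795 0.487 0.363
outer loop
vertex -0.52 -3.098 1.114
vertex -1.167 -2.015 1.079
vertex -1.198 -2.736 2.114
endloop
endfacet
facet normal -0.173 0.985 -0.024
outer loop
vertex -1.167 -2.015 1.079
vertex -2.231 -2.217 0.432
vertex -2.255 -2.191 1.693
endloop
endfacet
facet normal -0.780 0.188 -0.597
outer loop
vertex -2.231 -2.217 0.432
vertex -2.242 -3.424 0.066
vertex -2.92 -3.062 1.066
endloop
endfacet
facet normal -0.189 -0.803 -0.565
outer loop
vertex -2.242 -3.424 0.066
vertex -1.185 -3.969 0.487
vertex -2.273 -4.145 1.101
endloop
endfacet
facet normal 0.785 -0.619 0.028
outer loop
vertex -1.185 -3.969 0.487
vertex -0.52 -3.098 1.114
vertex -1.209 -3.943 1.748
endloop
endfacet
facet normal -0.201 0.325 0.924
outer loop
vertex -2.281 -3.383 2.106
vertex -1.198 -2.736 2.114
vertex -2.255 -2.191 1.693
endloop
endfacet
facet normal -0.802 0.211 0.558
outer loop
vertex -2.281 -3.383 2.106
vertex -2.255 -2.191 1.693
vertex -2.92 -3.062 1.066
endloop
endfacet
facet normal -0.809 -0.472 0.351
outer loop
vertex -2.281 -3.383 2.106
vertex -2.92 -3.062 1.066
vertex -2.273 -4.145 1.101
endloop
endfacet
facet normal -0.210 -0.780 0.590
outer loop
vertex -2.281 -3.383 2.106
vertex -2.273 -4.145 1.101
vertex -1.209 -3.943 1.748
endloop
endfacet
facet normal 0.165 -0.288 0.943
outer loop
vertex -2.281 -3.383 2.106
vertex -1.209 -3.943 1.748
vertex -1.198 -2.736 2.114
endloop
endfacet
facet normal 0.189 0.803 0.565
outer loop
vertex -2.255 -2.191 1.693
vertex -1.198 -2.736 2.114
vertex -1.167 -2.015 1.079
endloop
endfacet
facet normal -0.785 0.619 -0.028
outer loop
vertex -2.92 -3.062 1.066
vertex -2.255 -2.191 1.693
vertex -2.231 -2.217 0.432
endloop
endfacet
facet normal -0.795 -0.487 -0.363
outer loop
vertex -2.273 -4.145 1.101
vertex -2.92 -3.062 1.066
vertex -2.242 -3.424 0.066
endloop
endfacet
facet normal 0.173 -0.985 0.024
outer loop
vertex -1.209 -3.943 1.748
vertex -2.273 -4.145 1.101
vertex -1.185 -3.969 0.487
endloop
endfacet
facet normal 0.780 -0.188 0.597
outer loop
vertex -1.198 -2.736 2.114
vertex -1.209 -3.943 1.748
vertex -0.52 -3.098 1.114
endloop
endfacet
facet normal -0.512 -0.029 0.858
outer loop
vertex 1.317 -1.308 -3.024
vertex 1.589 0.701 -2.794
vertex -0.524 -0.934 -4.11
endloop
endfacet
facet normal -0.134 -0.985 -0.112
outer loop
vertex 0.071 -0.901 -5.106
vertex 1.317 -1.308 -3.024
vertex -0.524 -0.934 -4.11
endloop
endfacet
facet normal -0.512 -0.028 0.858
outer loop
vertex -0.524 -0.934 -4.11
vertex 1.589 0.701 -2.794
vertex -0.252 1.074 -3.881
endloop
endfacet
facet normal -0.848 0.172 -0.501
outer loop
vertex -0.252 1.074 -3.881
vertex 0.071 -0.901 -5.106
vertex -0.524 -0.934 -4.11
endloop
endfacet
facet normal 0.848 -0.172 0.501
outer loop
vertex 1.317 -1.308 -3.024
vertex 2.184 0.734 -3.79
vertex 1.589 0.701 -2.794
endloop
endfacet
facet normal -0.133 -0.985 -0.113
outer loop
vertex 1.912 -1.274 -4.019
vertex 1.317 -1.308 -3.024
vertex 0.071 -0.901 -5.106
endloop
endfacet
facet normal 0.848 -0.172 0.501
outer loop
vertex 1.912 -1.274 -4.019
vertex 2.184 0.734 -3.79
vertex 1.317 -1.308 -3.024
endloop
endfacet
facet normal 0.133 0.985 0.112
outer loop
vertex 1.589 0.701 -2.794
vertex 2.184 0.734 -3.79
vertex -0.252 1.074 -3.881
endloop
endfacet
facet normal -0.848 0.172 -0.501
outer loop
vertex 0.343 1.108 -4.876
vertex 0.071 -0.901 -5.106
vertex -0.252 1.074 -3.881
endloop
endfacet
facet normal 0.133 0.985 0.113
outer loop
vertex -0.252 1.074 -3.881
vertex 2.184 0.734 -3.79
vertex 0.343 1.108 -4.876
endloop
endfacet
facet normal 0.513 0.029 -0.858
outer loop
vertex 0.343 1.108 -4.876
vertex 1.912 -1.274 -4.019
vertex 0.071 -0.901 -5.106
endloop
endfacet
facet normal 0.512 0.029 -0.858
outer loop
vertex 2.184 0.734 -3.79
vertex 1.912 -1.274 -4.019
vertex 0.343 1.108 -4.876
endloop
endfacet

endsolid


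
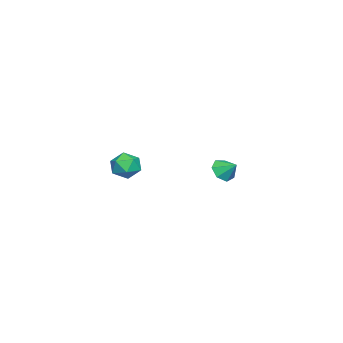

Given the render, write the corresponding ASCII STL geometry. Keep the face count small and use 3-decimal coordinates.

solid 
facet normal 0.343 0.019 0.939
outer loop
vertex 4.244 -0.743 3.187
vertex 3.696 -1.549 3.404
vertex 4.629 -1.656 3.065
endloop
endfacet
facet normal 0.827 0.284 0.485
outer loop
vertex 4.244 -0.743 3.187
vertex 4.629 -1.656 3.065
vertex 4.79 -0.949 2.377
endloop
endfacet
facet normal 0.530 0.836 0.145
outer loop
vertex 4.244 -0.743 3.187
vertex 4.79 -0.949 2.377
vertex 3.957 -0.406 2.292
endloop
endfacet
facet normal -0.136 0.912 0.387
outer loop
vertex 4.244 -0.743 3.187
vertex 3.957 -0.406 2.292
vertex 3.28 -0.776 2.927
endloop
endfacet
facet normal -0.251 0.407 0.878
outer loop
vertex 4.244 -0.743 3.187
vertex 3.28 -0.776 2.927
vertex 3.696 -1.549 3.404
endloop
endfacet
facet normal 0.976 -0.220 0.002
outer loop
vertex 4.79 -0.949 2.377
vertex 4.629 -1.656 3.065
vertex 4.58 -1.884 2.093
endloop
endfacet
facet normal 0.193 -0.649 0.736
outer loop
vertex 4.629 -1.656 3.065
vertex 3.696 -1.549 3.404
vertex 3.903 -2.254 2.728
endloop
endfacet
facet normal -0.770 -0.021 0.638
outer loop
vertex 3.696 -1.549 3.404
vertex 3.28 -0.776 2.927
vertex 3.07 -1.711 2.643
endloop
endfacet
facet normal -0.583 0.797 -0.158
outer loop
vertex 3.28 -0.776 2.927
vertex 3.957 -0.406 2.292
vertex 3.231 -1.004 1.955
endloop
endfacet
facet normal 0.495 0.673 -0.550
outer loop
vertex 3.957 -0.406 2.292
vertex 4.79 -0.949 2.377
vertex 4.164 -1.111 1.616
endloop
endfacet
facet normal 0.136 -0.912 -0.387
outer loop
vertex 3.616 -1.917 1.833
vertex 4.58 -1.884 2.093
vertex 3.903 -2.254 2.728
endloop
endfacet
facet normal -0.530 -0.836 -0.145
outer loop
vertex 3.616 -1.917 1.833
vertex 3.903 -2.254 2.728
vertex 3.07 -1.711 2.643
endloop
endfacet
facet normal -0.827 -0.284 -0.485
outer loop
vertex 3.616 -1.917 1.833
vertex 3.07 -1.711 2.643
vertex 3.231 -1.004 1.955
endloop
endfacet
facet normal -0.343 -0.019 -0.939
outer loop
vertex 3.616 -1.917 1.833
vertex 3.231 -1.004 1.955
vertex 4.164 -1.111 1.616
endloop
endfacet
facet normal 0.251 -0.407 -0.878
outer loop
vertex 3.616 -1.917 1.833
vertex 4.164 -1.111 1.616
vertex 4.58 -1.884 2.093
endloop
endfacet
facet normal 0.583 -0.797 0.158
outer loop
vertex 3.903 -2.254 2.728
vertex 4.58 -1.884 2.093
vertex 4.629 -1.656 3.065
endloop
endfacet
facet normal -0.495 -0.673 0.550
outer loop
vertex 3.07 -1.711 2.643
vertex 3.903 -2.254 2.728
vertex 3.696 -1.549 3.404
endloop
endfacet
facet normal -0.976 0.220 -0.002
outer loop
vertex 3.231 -1.004 1.955
vertex 3.07 -1.711 2.643
vertex 3.28 -0.776 2.927
endloop
endfacet
facet normal -0.193 0.649 -0.736
outer loop
vertex 4.164 -1.111 1.616
vertex 3.231 -1.004 1.955
vertex 3.957 -0.406 2.292
endloop
endfacet
facet normal 0.770 0.021 -0.638
outer loop
vertex 4.58 -1.884 2.093
vertex 4.164 -1.111 1.616
vertex 4.79 -0.949 2.377
endloop
endfacet
facet normal -0.273 -0.761 -0.588
outer loop
vertex -3.572 2.227 -1.227
vertex -4.035 1.859 -0.536
vertex -4.327 2.449 -1.164
endloop
endfacet
facet normal 0.240 0.911 -0.337
outer loop
vertex -3.572 2.227 -1.227
vertex -4.327 2.449 -1.164
vertex -3.705 2.781 0.176
endloop
endfacet
facet normal -0.272 -0.761 -0.589
outer loop
vertex -4.327 2.449 -1.164
vertex -4.035 1.859 -0.536
vertex -4.862 2.226 -0.628
endloop
endfacet
facet normal -0.413 0.910 -0.034
outer loop
vertex -4.327 2.449 -1.164
vertex -4.862 2.226 -0.628
vertex -3.705 2.781 0.176
endloop
endfacet
facet normal -0.273 -0.762 -0.588
outer loop
vertex -4.862 2.226 -0.628
vertex -4.035 1.859 -0.536
vertex -4.774 1.727 -0.022
endloop
endfacet
facet normal -0.639 0.546 0.542
outer loop
vertex -4.862 2.226 -0.628
vertex -4.774 1.727 -0.022
vertex -3.705 2.781 0.176
endloop
endfacet
facet normal -0.272 -0.762 -0.587
outer loop
vertex -4.774 1.727 -0.022
vertex -4.035 1.859 -0.536
vertex -4.129 1.328 0.197
endloop
endfacet
facet normal -0.269 0.092 0.959
outer loop
vertex -4.774 1.727 -0.022
vertex -4.129 1.328 0.197
vertex -3.705 2.781 0.176
endloop
endfacet
facet normal -0.273 -0.762 -0.587
outer loop
vertex -4.129 1.328 0.197
vertex -4.035 1.859 -0.536
vertex -3.413 1.328 -0.136
endloop
endfacet
facet normal 0.419 -0.109 0.901
outer loop
vertex -4.129 1.328 0.197
vertex -3.413 1.328 -0.136
vertex -3.705 2.781 0.176
endloop
endfacet
facet normal -0.271 -0.761 -0.589
outer loop
vertex -3.413 1.328 -0.136
vertex -4.035 1.859 -0.536
vertex -3.165 1.729 -0.769
endloop
endfacet
facet normal 0.906 0.093 0.414
outer loop
vertex -3.413 1.328 -0.136
vertex -3.165 1.729 -0.769
vertex -3.705 2.781 0.176
endloop
endfacet
facet normal -0.271 -0.762 -0.588
outer loop
vertex -3.165 1.729 -0.769
vertex -4.035 1.859 -0.536
vertex -3.572 2.227 -1.227
endloop
endfacet
facet normal 0.825 0.548 -0.138
outer loop
vertex -3.165 1.729 -0.769
vertex -3.572 2.227 -1.227
vertex -3.705 2.781 0.176
endloop
endfacet

endsolid


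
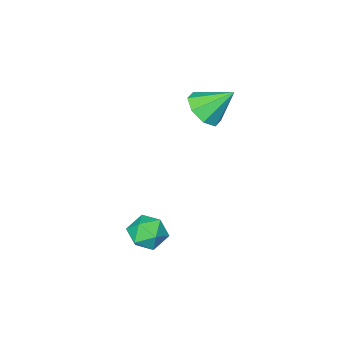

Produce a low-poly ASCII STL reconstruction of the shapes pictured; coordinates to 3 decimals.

solid 
facet normal 0.496 -0.524 -0.692
outer loop
vertex -0.512 -2.429 3.243
vertex -1.411 -2.664 2.777
vertex -0.717 -1.894 2.691
endloop
endfacet
facet normal 0.492 0.709 0.505
outer loop
vertex -0.512 -2.429 3.243
vertex -0.717 -1.894 2.691
vertex -2.289 -1.736 4.003
endloop
endfacet
facet normal 0.495 -0.524 -0.693
outer loop
vertex -0.717 -1.894 2.691
vertex -1.411 -2.664 2.777
vertex -1.329 -1.809 2.19
endloop
endfacet
facet normal 0.119 0.993 0.023
outer loop
vertex -0.717 -1.894 2.691
vertex -1.329 -1.809 2.19
vertex -2.289 -1.736 4.003
endloop
endfacet
facet normal 0.496 -0.523 -0.693
outer loop
vertex -1.329 -1.809 2.19
vertex -1.411 -2.664 2.777
vertex -1.989 -2.225 2.032
endloop
endfacet
facet normal -0.463 0.841 -0.279
outer loop
vertex -1.329 -1.809 2.19
vertex -1.989 -2.225 2.032
vertex -2.289 -1.736 4.003
endloop
endfacet
facet normal 0.495 -0.524 -0.693
outer loop
vertex -1.989 -2.225 2.032
vertex -1.411 -2.664 2.777
vertex -2.311 -2.898 2.311
endloop
endfacet
facet normal -0.912 0.343 -0.224
outer loop
vertex -1.989 -2.225 2.032
vertex -2.311 -2.898 2.311
vertex -2.289 -1.736 4.003
endloop
endfacet
facet normal 0.495 -0.523 -0.693
outer loop
vertex -2.311 -2.898 2.311
vertex -1.411 -2.664 2.777
vertex -2.105 -3.433 2.862
endloop
endfacet
facet normal -0.965 -0.210 0.157
outer loop
vertex -2.311 -2.898 2.311
vertex -2.105 -3.433 2.862
vertex -2.289 -1.736 4.003
endloop
endfacet
facet normal 0.496 -0.524 -0.693
outer loop
vertex -2.105 -3.433 2.862
vertex -1.411 -2.664 2.777
vertex -1.493 -3.518 3.364
endloop
endfacet
facet normal -0.592 -0.493 0.638
outer loop
vertex -2.105 -3.433 2.862
vertex -1.493 -3.518 3.364
vertex -2.289 -1.736 4.003
endloop
endfacet
facet normal 0.496 -0.524 -0.693
outer loop
vertex -1.493 -3.518 3.364
vertex -1.411 -2.664 2.777
vertex -0.833 -3.102 3.522
endloop
endfacet
facet normal -0.010 -0.341 0.940
outer loop
vertex -1.493 -3.518 3.364
vertex -0.833 -3.102 3.522
vertex -2.289 -1.736 4.003
endloop
endfacet
facet normal 0.496 -0.524 -0.693
outer loop
vertex -0.833 -3.102 3.522
vertex -1.411 -2.664 2.777
vertex -0.512 -2.429 3.243
endloop
endfacet
facet normal 0.439 0.157 0.884
outer loop
vertex -0.833 -3.102 3.522
vertex -0.512 -2.429 3.243
vertex -2.289 -1.736 4.003
endloop
endfacet
facet normal 0.093 0.492 0.866
outer loop
vertex 3.066 -0.4 -1.971
vertex 2.375 -0.967 -1.575
vertex 3.314 -1.234 -1.524
endloop
endfacet
facet normal 0.710 0.485 0.510
outer loop
vertex 3.066 -0.4 -1.971
vertex 3.314 -1.234 -1.524
vertex 3.746 -0.982 -2.365
endloop
endfacet
facet normal 0.602 0.789 -0.127
outer loop
vertex 3.066 -0.4 -1.971
vertex 3.746 -0.982 -2.365
vertex 3.073 -0.56 -2.935
endloop
endfacet
facet normal -0.084 0.983 -0.164
outer loop
vertex 3.066 -0.4 -1.971
vertex 3.073 -0.56 -2.935
vertex 2.225 -0.551 -2.447
endloop
endfacet
facet normal -0.398 0.799 0.450
outer loop
vertex 3.066 -0.4 -1.971
vertex 2.225 -0.551 -2.447
vertex 2.375 -0.967 -1.575
endloop
endfacet
facet normal 0.895 -0.196 0.401
outer loop
vertex 3.746 -0.982 -2.365
vertex 3.314 -1.234 -1.524
vertex 3.475 -1.909 -2.213
endloop
endfacet
facet normal -0.106 -0.186 0.977
outer loop
vertex 3.314 -1.234 -1.524
vertex 2.375 -0.967 -1.575
vertex 2.627 -1.9 -1.725
endloop
endfacet
facet normal -0.900 0.313 0.304
outer loop
vertex 2.375 -0.967 -1.575
vertex 2.225 -0.551 -2.447
vertex 1.954 -1.478 -2.295
endloop
endfacet
facet normal -0.390 0.610 -0.689
outer loop
vertex 2.225 -0.551 -2.447
vertex 3.073 -0.56 -2.935
vertex 2.386 -1.226 -3.136
endloop
endfacet
facet normal 0.719 0.295 -0.630
outer loop
vertex 3.073 -0.56 -2.935
vertex 3.746 -0.982 -2.365
vertex 3.325 -1.493 -3.085
endloop
endfacet
facet normal 0.084 -0.983 0.164
outer loop
vertex 2.634 -2.06 -2.689
vertex 3.475 -1.909 -2.213
vertex 2.627 -1.9 -1.725
endloop
endfacet
facet normal -0.602 -0.789 0.127
outer loop
vertex 2.634 -2.06 -2.689
vertex 2.627 -1.9 -1.725
vertex 1.954 -1.478 -2.295
endloop
endfacet
facet normal -0.710 -0.485 -0.510
outer loop
vertex 2.634 -2.06 -2.689
vertex 1.954 -1.478 -2.295
vertex 2.386 -1.226 -3.136
endloop
endfacet
facet normal -0.093 -0.492 -0.866
outer loop
vertex 2.634 -2.06 -2.689
vertex 2.386 -1.226 -3.136
vertex 3.325 -1.493 -3.085
endloop
endfacet
facet normal 0.398 -0.799 -0.450
outer loop
vertex 2.634 -2.06 -2.689
vertex 3.325 -1.493 -3.085
vertex 3.475 -1.909 -2.213
endloop
endfacet
facet normal 0.390 -0.610 0.689
outer loop
vertex 2.627 -1.9 -1.725
vertex 3.475 -1.909 -2.213
vertex 3.314 -1.234 -1.524
endloop
endfacet
facet normal -0.719 -0.295 0.630
outer loop
vertex 1.954 -1.478 -2.295
vertex 2.627 -1.9 -1.725
vertex 2.375 -0.967 -1.575
endloop
endfacet
facet normal -0.895 0.196 -0.401
outer loop
vertex 2.386 -1.226 -3.136
vertex 1.954 -1.478 -2.295
vertex 2.225 -0.551 -2.447
endloop
endfacet
facet normal 0.106 0.186 -0.977
outer loop
vertex 3.325 -1.493 -3.085
vertex 2.386 -1.226 -3.136
vertex 3.073 -0.56 -2.935
endloop
endfacet
facet normal 0.900 -0.313 -0.304
outer loop
vertex 3.475 -1.909 -2.213
vertex 3.325 -1.493 -3.085
vertex 3.746 -0.982 -2.365
endloop
endfacet

endsolid


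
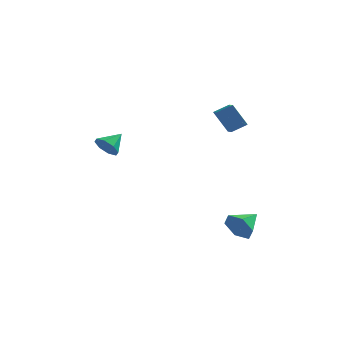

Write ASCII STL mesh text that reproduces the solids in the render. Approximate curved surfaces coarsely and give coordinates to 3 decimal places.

solid 
facet normal -0.530 0.095 0.842
outer loop
vertex 1.94 1.859 4.478
vertex 2.697 2.263 4.909
vertex 1.594 2.86 4.147
endloop
endfacet
facet normal -0.789 -0.421 -0.448
outer loop
vertex 2.383 2.717 2.891
vertex 1.94 1.859 4.478
vertex 1.594 2.86 4.147
endloop
endfacet
facet normal -0.530 0.096 0.843
outer loop
vertex 1.594 2.86 4.147
vertex 2.697 2.263 4.909
vertex 2.351 3.264 4.577
endloop
endfacet
facet normal -0.312 0.902 -0.299
outer loop
vertex 2.351 3.264 4.577
vertex 2.383 2.717 2.891
vertex 1.594 2.86 4.147
endloop
endfacet
facet normal 0.312 -0.902 0.298
outer loop
vertex 1.94 1.859 4.478
vertex 3.486 2.12 3.653
vertex 2.697 2.263 4.909
endloop
endfacet
facet normal -0.789 -0.421 -0.448
outer loop
vertex 2.729 1.716 3.223
vertex 1.94 1.859 4.478
vertex 2.383 2.717 2.891
endloop
endfacet
facet normal 0.312 -0.902 0.299
outer loop
vertex 2.729 1.716 3.223
vertex 3.486 2.12 3.653
vertex 1.94 1.859 4.478
endloop
endfacet
facet normal 0.789 0.421 0.448
outer loop
vertex 2.697 2.263 4.909
vertex 3.486 2.12 3.653
vertex 2.351 3.264 4.577
endloop
endfacet
facet normal -0.311 0.902 -0.299
outer loop
vertex 3.14 3.121 3.322
vertex 2.383 2.717 2.891
vertex 2.351 3.264 4.577
endloop
endfacet
facet normal 0.789 0.421 0.448
outer loop
vertex 2.351 3.264 4.577
vertex 3.486 2.12 3.653
vertex 3.14 3.121 3.322
endloop
endfacet
facet normal 0.531 -0.096 -0.842
outer loop
vertex 3.14 3.121 3.322
vertex 2.729 1.716 3.223
vertex 2.383 2.717 2.891
endloop
endfacet
facet normal 0.530 -0.096 -0.843
outer loop
vertex 3.486 2.12 3.653
vertex 2.729 1.716 3.223
vertex 3.14 3.121 3.322
endloop
endfacet
facet normal -0.494 -0.813 -0.309
outer loop
vertex 3.894 0.312 -3.643
vertex 3.357 0.346 -2.873
vertex 3.092 0.803 -3.651
endloop
endfacet
facet normal 0.382 0.613 -0.691
outer loop
vertex 3.894 0.312 -3.643
vertex 3.092 0.803 -3.651
vertex 4.103 1.574 -2.407
endloop
endfacet
facet normal -0.495 -0.812 -0.309
outer loop
vertex 3.092 0.803 -3.651
vertex 3.357 0.346 -2.873
vertex 2.555 0.837 -2.88
endloop
endfacet
facet normal -0.342 0.897 -0.278
outer loop
vertex 3.092 0.803 -3.651
vertex 2.555 0.837 -2.88
vertex 4.103 1.574 -2.407
endloop
endfacet
facet normal -0.495 -0.813 -0.308
outer loop
vertex 2.555 0.837 -2.88
vertex 3.357 0.346 -2.873
vertex 2.819 0.381 -2.102
endloop
endfacet
facet normal -0.489 0.670 0.559
outer loop
vertex 2.555 0.837 -2.88
vertex 2.819 0.381 -2.102
vertex 4.103 1.574 -2.407
endloop
endfacet
facet normal -0.495 -0.813 -0.308
outer loop
vertex 2.819 0.381 -2.102
vertex 3.357 0.346 -2.873
vertex 3.621 -0.11 -2.095
endloop
endfacet
facet normal 0.088 0.157 0.984
outer loop
vertex 2.819 0.381 -2.102
vertex 3.621 -0.11 -2.095
vertex 4.103 1.574 -2.407
endloop
endfacet
facet normal -0.494 -0.813 -0.309
outer loop
vertex 3.621 -0.11 -2.095
vertex 3.357 0.346 -2.873
vertex 4.158 -0.144 -2.865
endloop
endfacet
facet normal 0.811 -0.126 0.571
outer loop
vertex 3.621 -0.11 -2.095
vertex 4.158 -0.144 -2.865
vertex 4.103 1.574 -2.407
endloop
endfacet
facet normal -0.494 -0.813 -0.309
outer loop
vertex 4.158 -0.144 -2.865
vertex 3.357 0.346 -2.873
vertex 3.894 0.312 -3.643
endloop
endfacet
facet normal 0.959 0.102 -0.266
outer loop
vertex 4.158 -0.144 -2.865
vertex 3.894 0.312 -3.643
vertex 4.103 1.574 -2.407
endloop
endfacet
facet normal -0.475 -0.705 -0.526
outer loop
vertex -3.155 0.688 2.173
vertex -3.649 1.226 1.898
vertex -2.963 0.937 1.666
endloop
endfacet
facet normal 0.947 -0.147 0.286
outer loop
vertex -3.155 0.688 2.173
vertex -2.963 0.937 1.666
vertex -3.051 2.114 2.562
endloop
endfacet
facet normal -0.475 -0.705 -0.527
outer loop
vertex -2.963 0.937 1.666
vertex -3.649 1.226 1.898
vertex -3.172 1.355 1.295
endloop
endfacet
facet normal 0.937 0.254 -0.242
outer loop
vertex -2.963 0.937 1.666
vertex -3.172 1.355 1.295
vertex -3.051 2.114 2.562
endloop
endfacet
facet normal -0.475 -0.705 -0.527
outer loop
vertex -3.172 1.355 1.295
vertex -3.649 1.226 1.898
vertex -3.661 1.698 1.277
endloop
endfacet
facet normal 0.517 0.712 -0.476
outer loop
vertex -3.172 1.355 1.295
vertex -3.661 1.698 1.277
vertex -3.051 2.114 2.562
endloop
endfacet
facet normal -0.474 -0.706 -0.527
outer loop
vertex -3.661 1.698 1.277
vertex -3.649 1.226 1.898
vertex -4.143 1.763 1.623
endloop
endfacet
facet normal -0.070 0.958 -0.277
outer loop
vertex -3.661 1.698 1.277
vertex -4.143 1.763 1.623
vertex -3.051 2.114 2.562
endloop
endfacet
facet normal -0.475 -0.706 -0.525
outer loop
vertex -4.143 1.763 1.623
vertex -3.649 1.226 1.898
vertex -4.335 1.514 2.131
endloop
endfacet
facet normal -0.475 0.848 0.236
outer loop
vertex -4.143 1.763 1.623
vertex -4.335 1.514 2.131
vertex -3.051 2.114 2.562
endloop
endfacet
facet normal -0.475 -0.705 -0.527
outer loop
vertex -4.335 1.514 2.131
vertex -3.649 1.226 1.898
vertex -4.126 1.096 2.502
endloop
endfacet
facet normal -0.465 0.446 0.765
outer loop
vertex -4.335 1.514 2.131
vertex -4.126 1.096 2.502
vertex -3.051 2.114 2.562
endloop
endfacet
facet normal -0.475 -0.705 -0.527
outer loop
vertex -4.126 1.096 2.502
vertex -3.649 1.226 1.898
vertex -3.637 0.754 2.519
endloop
endfacet
facet normal -0.044 -0.013 0.999
outer loop
vertex -4.126 1.096 2.502
vertex -3.637 0.754 2.519
vertex -3.051 2.114 2.562
endloop
endfacet
facet normal -0.475 -0.705 -0.527
outer loop
vertex -3.637 0.754 2.519
vertex -3.649 1.226 1.898
vertex -3.155 0.688 2.173
endloop
endfacet
facet normal 0.540 -0.258 0.801
outer loop
vertex -3.637 0.754 2.519
vertex -3.155 0.688 2.173
vertex -3.051 2.114 2.562
endloop
endfacet

endsolid


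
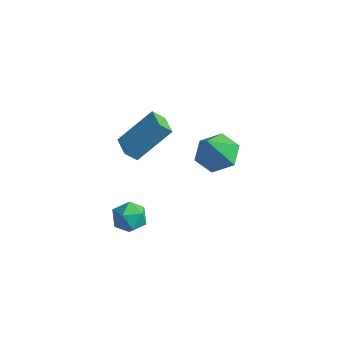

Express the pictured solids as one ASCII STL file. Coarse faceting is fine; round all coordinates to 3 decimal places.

solid 
facet normal 0.313 0.601 0.736
outer loop
vertex 0.049 1.176 -1.979
vertex -0.372 0.662 -1.38
vertex 0.477 0.489 -1.6
endloop
endfacet
facet normal 0.780 0.594 0.196
outer loop
vertex 0.049 1.176 -1.979
vertex 0.477 0.489 -1.6
vertex 0.575 0.649 -2.474
endloop
endfacet
facet normal 0.439 0.808 -0.393
outer loop
vertex 0.049 1.176 -1.979
vertex 0.575 0.649 -2.474
vertex -0.214 0.922 -2.794
endloop
endfacet
facet normal -0.239 0.946 -0.218
outer loop
vertex 0.049 1.176 -1.979
vertex -0.214 0.922 -2.794
vertex -0.799 0.93 -2.119
endloop
endfacet
facet normal -0.317 0.818 0.480
outer loop
vertex 0.049 1.176 -1.979
vertex -0.799 0.93 -2.119
vertex -0.372 0.662 -1.38
endloop
endfacet
facet normal 0.992 -0.080 0.097
outer loop
vertex 0.575 0.649 -2.474
vertex 0.477 0.489 -1.6
vertex 0.479 -0.19 -2.181
endloop
endfacet
facet normal 0.237 -0.070 0.969
outer loop
vertex 0.477 0.489 -1.6
vertex -0.372 0.662 -1.38
vertex -0.106 -0.182 -1.506
endloop
endfacet
facet normal -0.782 0.283 0.555
outer loop
vertex -0.372 0.662 -1.38
vertex -0.799 0.93 -2.119
vertex -0.895 0.091 -1.826
endloop
endfacet
facet normal -0.656 0.490 -0.574
outer loop
vertex -0.799 0.93 -2.119
vertex -0.214 0.922 -2.794
vertex -0.797 0.251 -2.7
endloop
endfacet
facet normal 0.440 0.267 -0.857
outer loop
vertex -0.214 0.922 -2.794
vertex 0.575 0.649 -2.474
vertex 0.052 0.078 -2.92
endloop
endfacet
facet normal 0.239 -0.946 0.218
outer loop
vertex -0.369 -0.436 -2.321
vertex 0.479 -0.19 -2.181
vertex -0.106 -0.182 -1.506
endloop
endfacet
facet normal -0.439 -0.808 0.393
outer loop
vertex -0.369 -0.436 -2.321
vertex -0.106 -0.182 -1.506
vertex -0.895 0.091 -1.826
endloop
endfacet
facet normal -0.780 -0.594 -0.196
outer loop
vertex -0.369 -0.436 -2.321
vertex -0.895 0.091 -1.826
vertex -0.797 0.251 -2.7
endloop
endfacet
facet normal -0.313 -0.601 -0.736
outer loop
vertex -0.369 -0.436 -2.321
vertex -0.797 0.251 -2.7
vertex 0.052 0.078 -2.92
endloop
endfacet
facet normal 0.317 -0.818 -0.480
outer loop
vertex -0.369 -0.436 -2.321
vertex 0.052 0.078 -2.92
vertex 0.479 -0.19 -2.181
endloop
endfacet
facet normal 0.656 -0.490 0.574
outer loop
vertex -0.106 -0.182 -1.506
vertex 0.479 -0.19 -2.181
vertex 0.477 0.489 -1.6
endloop
endfacet
facet normal -0.440 -0.267 0.857
outer loop
vertex -0.895 0.091 -1.826
vertex -0.106 -0.182 -1.506
vertex -0.372 0.662 -1.38
endloop
endfacet
facet normal -0.992 0.080 -0.097
outer loop
vertex -0.797 0.251 -2.7
vertex -0.895 0.091 -1.826
vertex -0.799 0.93 -2.119
endloop
endfacet
facet normal -0.237 0.070 -0.969
outer loop
vertex 0.052 0.078 -2.92
vertex -0.797 0.251 -2.7
vertex -0.214 0.922 -2.794
endloop
endfacet
facet normal 0.782 -0.283 -0.555
outer loop
vertex 0.479 -0.19 -2.181
vertex 0.052 0.078 -2.92
vertex 0.575 0.649 -2.474
endloop
endfacet
facet normal -0.028 0.465 -0.885
outer loop
vertex 2.987 3.952 0.774
vertex 1.924 4.102 0.887
vertex 2.617 4.845 1.255
endloop
endfacet
facet normal 0.852 0.073 0.519
outer loop
vertex 2.987 3.952 0.774
vertex 2.617 4.845 1.255
vertex 1.976 3.238 2.533
endloop
endfacet
facet normal -0.028 0.465 -0.885
outer loop
vertex 2.617 4.845 1.255
vertex 1.924 4.102 0.887
vertex 1.553 4.996 1.368
endloop
endfacet
facet normal 0.166 0.572 0.803
outer loop
vertex 2.617 4.845 1.255
vertex 1.553 4.996 1.368
vertex 1.976 3.238 2.533
endloop
endfacet
facet normal -0.028 0.465 -0.885
outer loop
vertex 1.553 4.996 1.368
vertex 1.924 4.102 0.887
vertex 0.86 4.253 1.0
endloop
endfacet
facet normal -0.672 0.290 0.681
outer loop
vertex 1.553 4.996 1.368
vertex 0.86 4.253 1.0
vertex 1.976 3.238 2.533
endloop
endfacet
facet normal -0.028 0.465 -0.885
outer loop
vertex 0.86 4.253 1.0
vertex 1.924 4.102 0.887
vertex 1.231 3.36 0.519
endloop
endfacet
facet normal -0.826 -0.492 0.276
outer loop
vertex 0.86 4.253 1.0
vertex 1.231 3.36 0.519
vertex 1.976 3.238 2.533
endloop
endfacet
facet normal -0.028 0.465 -0.885
outer loop
vertex 1.231 3.36 0.519
vertex 1.924 4.102 0.887
vertex 2.294 3.209 0.406
endloop
endfacet
facet normal -0.141 -0.990 -0.008
outer loop
vertex 1.231 3.36 0.519
vertex 2.294 3.209 0.406
vertex 1.976 3.238 2.533
endloop
endfacet
facet normal -0.028 0.465 -0.885
outer loop
vertex 2.294 3.209 0.406
vertex 1.924 4.102 0.887
vertex 2.987 3.952 0.774
endloop
endfacet
facet normal 0.698 -0.707 0.114
outer loop
vertex 2.294 3.209 0.406
vertex 2.987 3.952 0.774
vertex 1.976 3.238 2.533
endloop
endfacet
facet normal -0.439 -0.511 0.739
outer loop
vertex 0.794 1.397 4.503
vertex -0.105 2.043 4.416
vertex -0.059 0.012 3.037
endloop
endfacet
facet normal 0.810 -0.581 0.078
outer loop
vertex 0.305 0.437 2.424
vertex 0.794 1.397 4.503
vertex -0.059 0.012 3.037
endloop
endfacet
facet normal -0.439 -0.511 0.739
outer loop
vertex -0.059 0.012 3.037
vertex -0.105 2.043 4.416
vertex -0.958 0.658 2.95
endloop
endfacet
facet normal -0.390 -0.632 -0.670
outer loop
vertex -0.958 0.658 2.95
vertex 0.305 0.437 2.424
vertex -0.059 0.012 3.037
endloop
endfacet
facet normal 0.390 0.632 0.670
outer loop
vertex 0.794 1.397 4.503
vertex 0.259 2.468 3.803
vertex -0.105 2.043 4.416
endloop
endfacet
facet normal 0.810 -0.581 0.078
outer loop
vertex 1.158 1.822 3.89
vertex 0.794 1.397 4.503
vertex 0.305 0.437 2.424
endloop
endfacet
facet normal 0.390 0.632 0.670
outer loop
vertex 1.158 1.822 3.89
vertex 0.259 2.468 3.803
vertex 0.794 1.397 4.503
endloop
endfacet
facet normal -0.810 0.581 -0.078
outer loop
vertex -0.105 2.043 4.416
vertex 0.259 2.468 3.803
vertex -0.958 0.658 2.95
endloop
endfacet
facet normal -0.390 -0.632 -0.670
outer loop
vertex -0.594 1.083 2.337
vertex 0.305 0.437 2.424
vertex -0.958 0.658 2.95
endloop
endfacet
facet normal -0.810 0.581 -0.078
outer loop
vertex -0.958 0.658 2.95
vertex 0.259 2.468 3.803
vertex -0.594 1.083 2.337
endloop
endfacet
facet normal 0.439 0.511 -0.739
outer loop
vertex -0.594 1.083 2.337
vertex 1.158 1.822 3.89
vertex 0.305 0.437 2.424
endloop
endfacet
facet normal 0.439 0.511 -0.739
outer loop
vertex 0.259 2.468 3.803
vertex 1.158 1.822 3.89
vertex -0.594 1.083 2.337
endloop
endfacet

endsolid
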